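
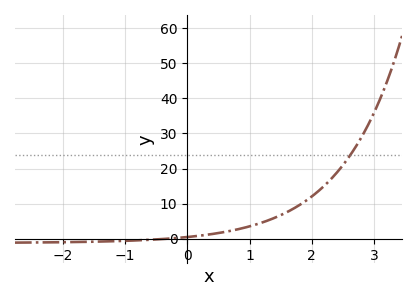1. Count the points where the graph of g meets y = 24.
1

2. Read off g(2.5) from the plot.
21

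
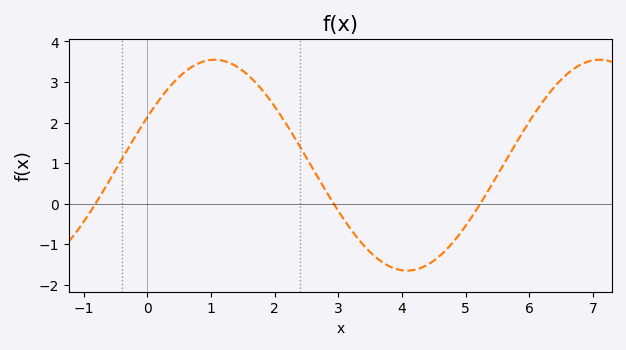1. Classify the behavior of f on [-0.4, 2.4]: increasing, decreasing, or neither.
neither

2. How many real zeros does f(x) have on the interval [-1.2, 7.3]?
3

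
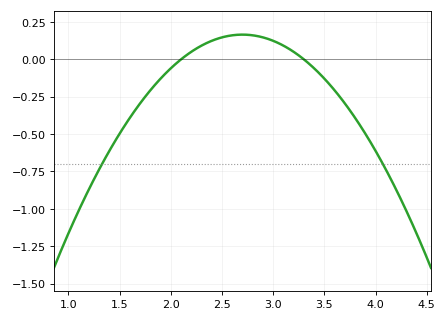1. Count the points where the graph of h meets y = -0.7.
2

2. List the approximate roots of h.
2.1, 3.3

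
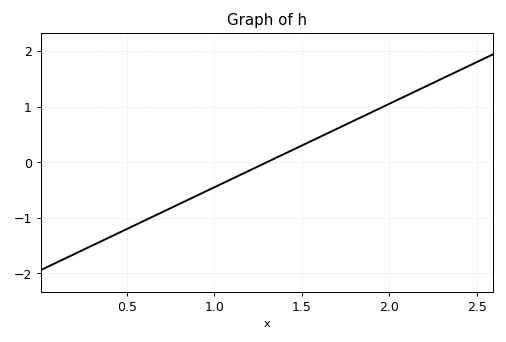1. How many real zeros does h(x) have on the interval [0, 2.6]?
1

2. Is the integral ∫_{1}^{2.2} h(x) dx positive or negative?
positive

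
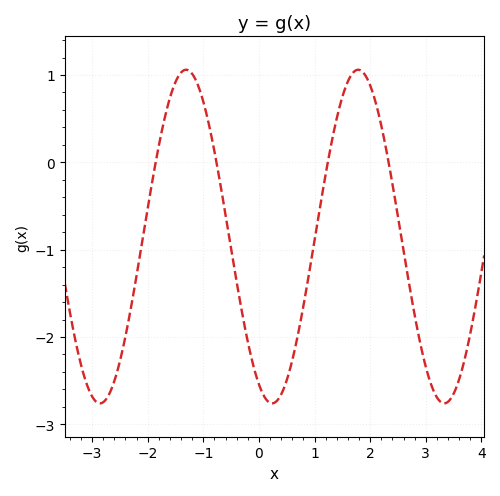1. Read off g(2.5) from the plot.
-0.6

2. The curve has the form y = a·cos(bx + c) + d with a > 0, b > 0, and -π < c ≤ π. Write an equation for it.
y = 1.91cos(2x + 2.7) - 0.85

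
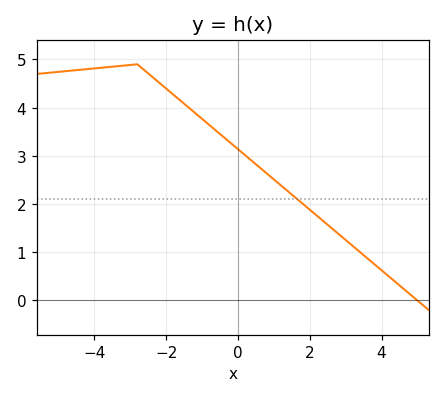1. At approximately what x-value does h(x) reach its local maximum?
-2.8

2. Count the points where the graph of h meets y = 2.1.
1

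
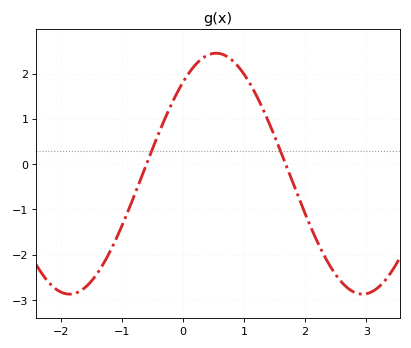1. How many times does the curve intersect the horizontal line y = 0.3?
2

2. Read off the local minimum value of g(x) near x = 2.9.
-2.9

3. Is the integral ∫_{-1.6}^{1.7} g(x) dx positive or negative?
positive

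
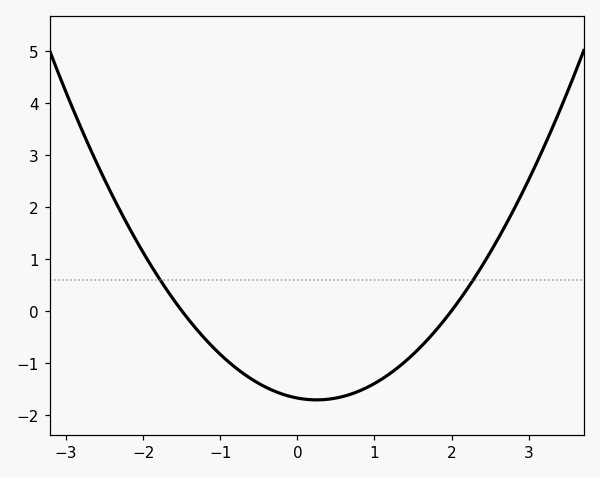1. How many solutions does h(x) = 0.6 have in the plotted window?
2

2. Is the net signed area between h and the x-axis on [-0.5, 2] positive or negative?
negative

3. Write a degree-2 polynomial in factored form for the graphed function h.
y = 0.56(x + 1.5)(x - 2)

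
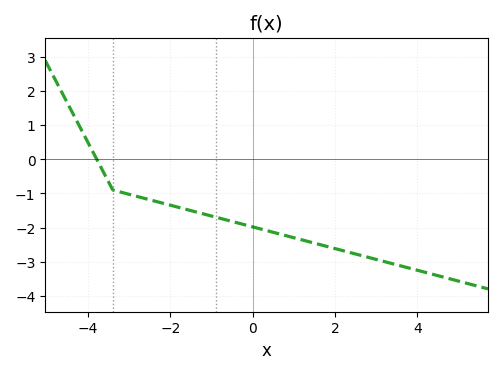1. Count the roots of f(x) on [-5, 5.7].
1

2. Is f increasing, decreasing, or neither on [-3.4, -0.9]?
decreasing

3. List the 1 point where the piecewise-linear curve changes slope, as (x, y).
(-3.4, -0.9)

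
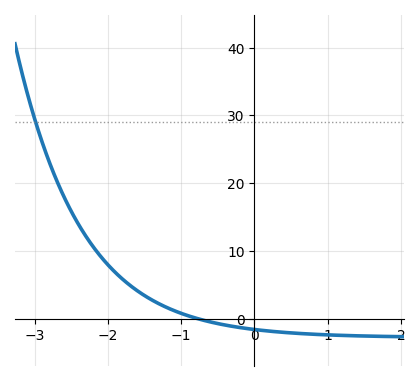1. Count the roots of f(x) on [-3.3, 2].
1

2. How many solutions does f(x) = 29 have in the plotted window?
1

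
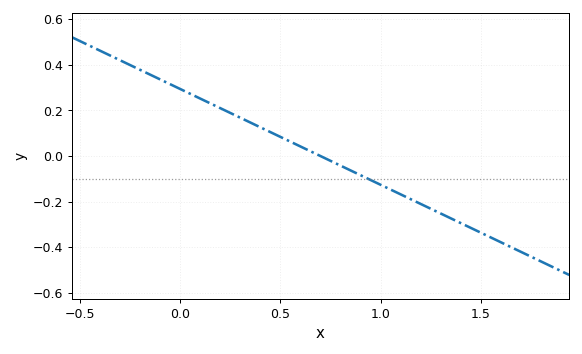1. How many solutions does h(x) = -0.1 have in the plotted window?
1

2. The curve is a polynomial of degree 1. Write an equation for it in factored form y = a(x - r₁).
y = -0.42(x - 0.7)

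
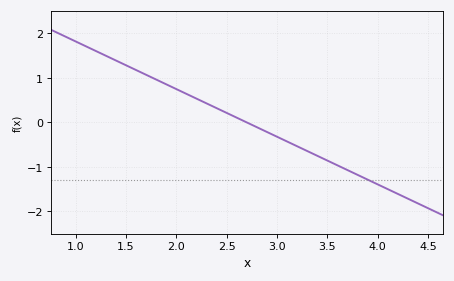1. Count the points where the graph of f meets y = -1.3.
1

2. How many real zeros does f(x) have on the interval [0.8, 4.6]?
1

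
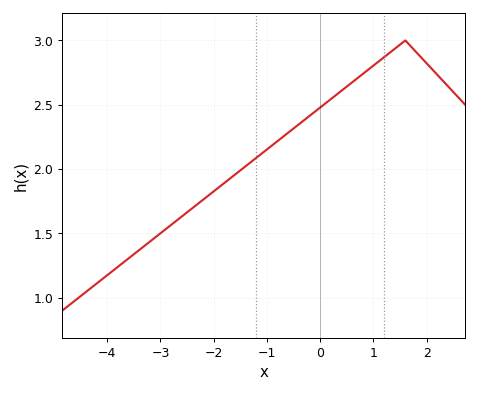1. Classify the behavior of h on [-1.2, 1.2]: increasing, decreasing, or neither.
increasing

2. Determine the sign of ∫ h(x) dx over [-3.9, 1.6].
positive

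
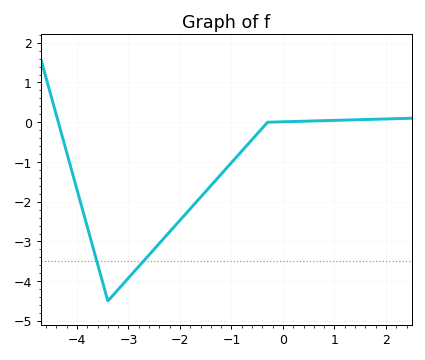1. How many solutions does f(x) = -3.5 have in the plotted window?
2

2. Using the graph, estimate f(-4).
-1.7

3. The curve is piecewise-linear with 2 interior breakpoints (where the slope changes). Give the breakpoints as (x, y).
(-3.4, -4.5); (-0.3, 0)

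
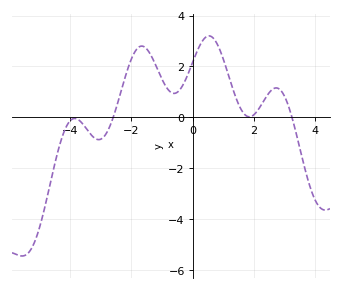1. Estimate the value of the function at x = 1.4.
0.829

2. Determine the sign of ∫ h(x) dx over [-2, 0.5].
positive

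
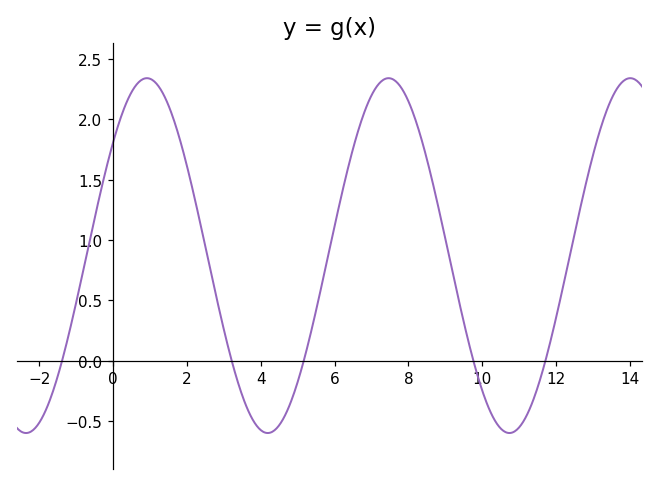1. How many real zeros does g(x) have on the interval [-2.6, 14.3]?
5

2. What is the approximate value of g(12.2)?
0.631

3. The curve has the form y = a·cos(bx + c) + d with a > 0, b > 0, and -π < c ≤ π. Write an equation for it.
y = 1.47cos(0.96x - 0.88) + 0.87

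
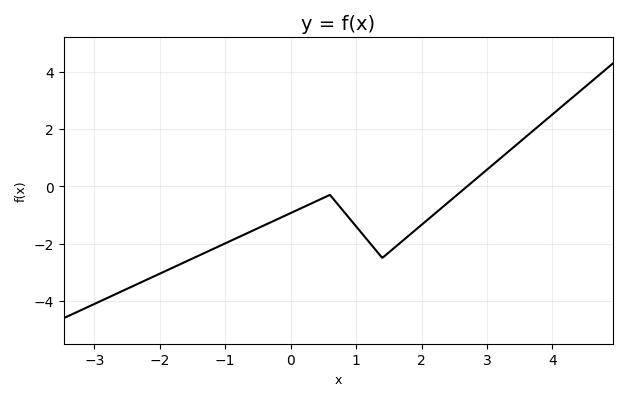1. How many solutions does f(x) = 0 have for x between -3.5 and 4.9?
1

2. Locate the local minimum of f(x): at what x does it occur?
1.4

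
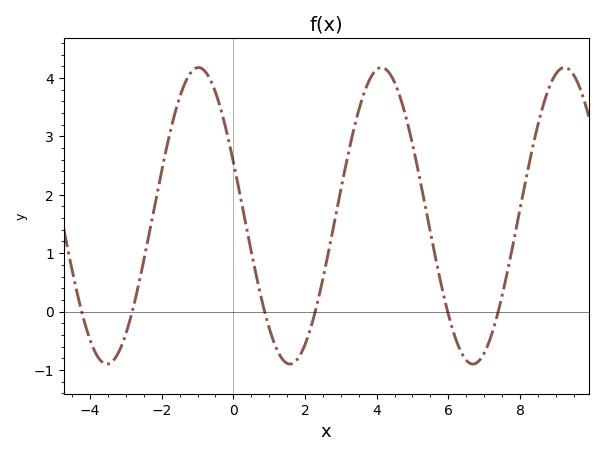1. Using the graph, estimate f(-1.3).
4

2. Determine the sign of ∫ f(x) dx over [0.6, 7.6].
positive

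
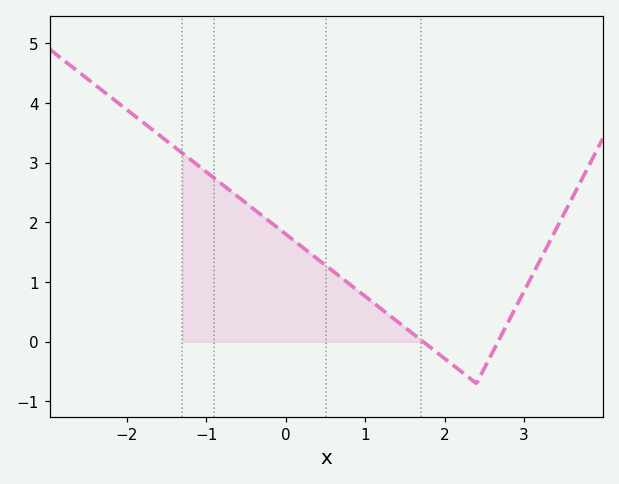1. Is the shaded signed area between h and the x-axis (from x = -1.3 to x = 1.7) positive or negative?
positive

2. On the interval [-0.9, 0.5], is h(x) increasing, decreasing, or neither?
decreasing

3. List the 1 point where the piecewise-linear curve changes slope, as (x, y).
(2.4, -0.7)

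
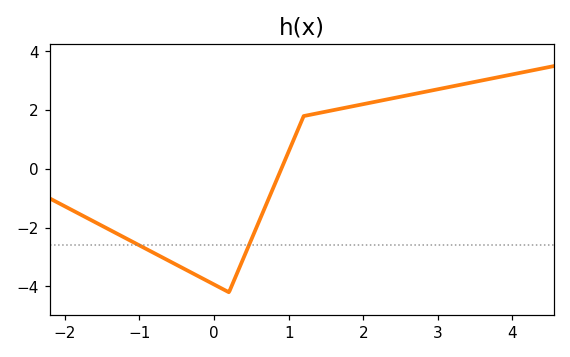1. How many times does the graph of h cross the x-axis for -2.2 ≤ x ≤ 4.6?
1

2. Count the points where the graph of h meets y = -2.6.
2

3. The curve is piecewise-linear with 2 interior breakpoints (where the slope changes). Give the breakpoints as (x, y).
(0.2, -4.2); (1.2, 1.8)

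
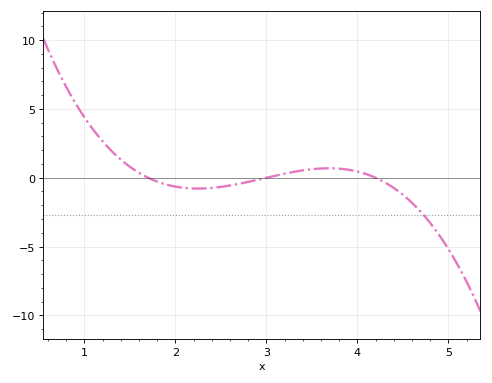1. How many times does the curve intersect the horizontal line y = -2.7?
1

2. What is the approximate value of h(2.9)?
0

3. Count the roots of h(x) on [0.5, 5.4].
3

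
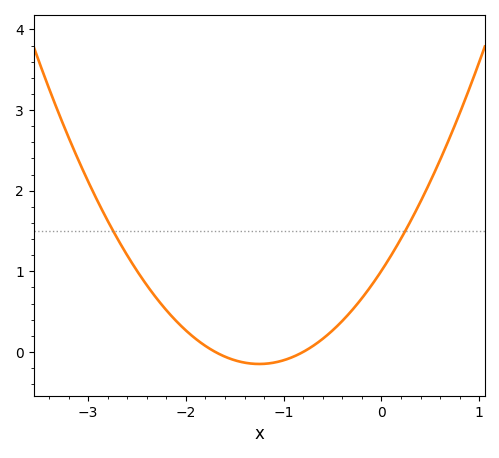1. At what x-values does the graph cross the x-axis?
-1.7, -0.8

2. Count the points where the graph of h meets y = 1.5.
2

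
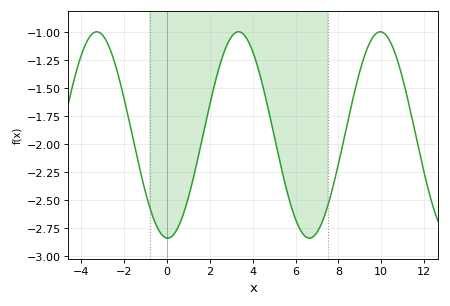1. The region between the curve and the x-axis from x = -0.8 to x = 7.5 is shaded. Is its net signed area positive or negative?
negative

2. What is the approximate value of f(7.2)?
-2.7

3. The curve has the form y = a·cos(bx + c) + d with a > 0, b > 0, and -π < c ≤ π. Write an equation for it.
y = 0.92cos(0.95x + 3.1) - 1.92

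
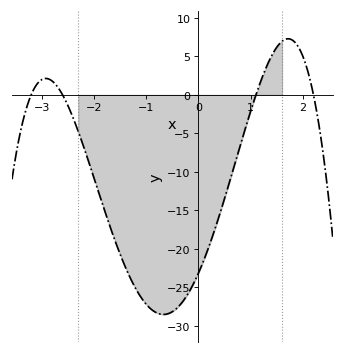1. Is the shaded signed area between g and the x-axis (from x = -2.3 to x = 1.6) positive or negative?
negative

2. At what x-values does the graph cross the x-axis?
-3.2, -2.6, 1.1, 2.2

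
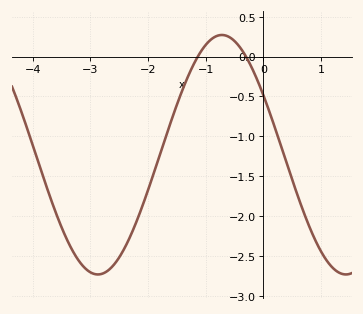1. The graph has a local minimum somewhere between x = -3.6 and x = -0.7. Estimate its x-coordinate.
-2.87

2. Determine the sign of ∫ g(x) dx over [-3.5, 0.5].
negative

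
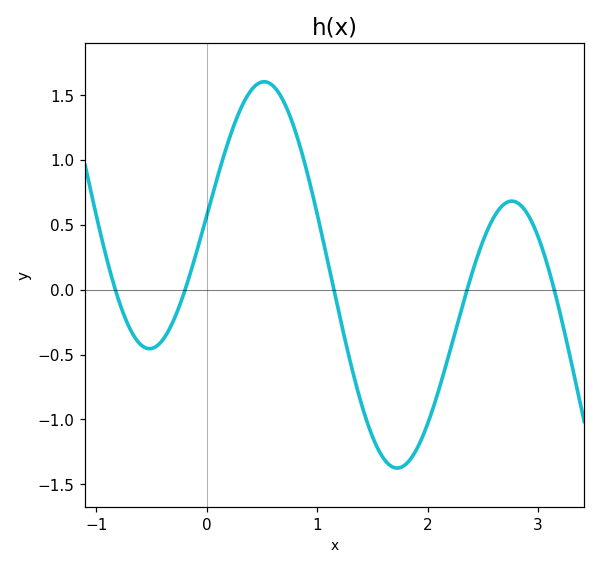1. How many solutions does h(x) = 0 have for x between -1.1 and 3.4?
5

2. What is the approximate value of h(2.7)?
0.65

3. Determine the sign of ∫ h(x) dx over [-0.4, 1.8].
positive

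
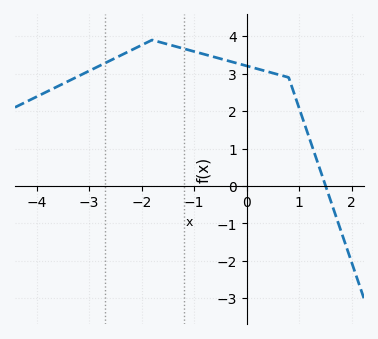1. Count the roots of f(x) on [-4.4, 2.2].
1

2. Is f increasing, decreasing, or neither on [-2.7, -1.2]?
neither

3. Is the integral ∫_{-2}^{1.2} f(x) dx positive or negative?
positive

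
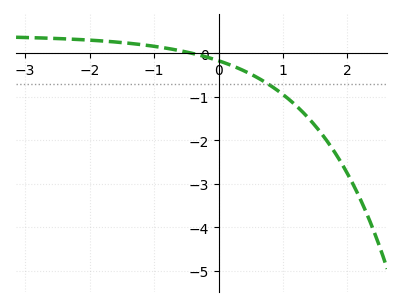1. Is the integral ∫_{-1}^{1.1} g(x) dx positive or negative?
negative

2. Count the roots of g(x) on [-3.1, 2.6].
1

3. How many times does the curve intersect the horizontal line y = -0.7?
1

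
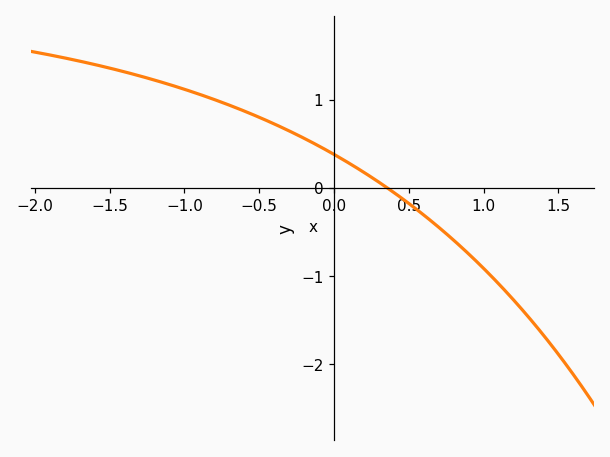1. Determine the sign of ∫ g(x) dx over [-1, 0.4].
positive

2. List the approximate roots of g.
0.356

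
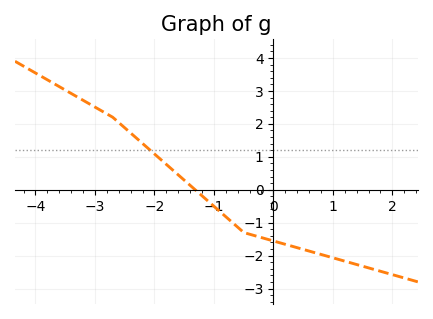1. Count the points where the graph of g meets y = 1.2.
1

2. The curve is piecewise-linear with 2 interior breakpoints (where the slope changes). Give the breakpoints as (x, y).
(-2.7, 2.2); (-0.5, -1.3)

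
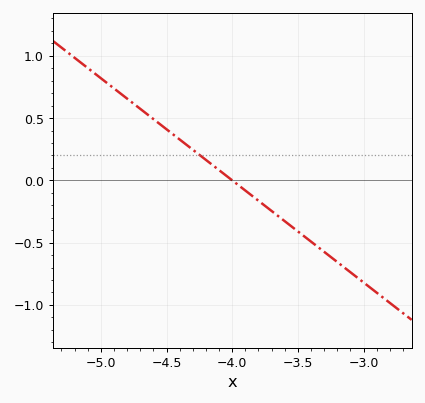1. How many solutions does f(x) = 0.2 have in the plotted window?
1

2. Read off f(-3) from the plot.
-0.82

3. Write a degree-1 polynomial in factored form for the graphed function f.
y = -0.82(x + 4)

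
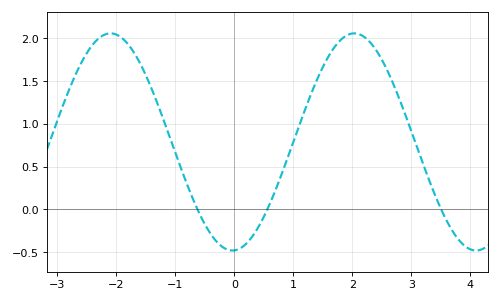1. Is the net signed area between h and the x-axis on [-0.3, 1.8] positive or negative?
positive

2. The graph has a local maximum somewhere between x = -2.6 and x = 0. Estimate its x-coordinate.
-2.1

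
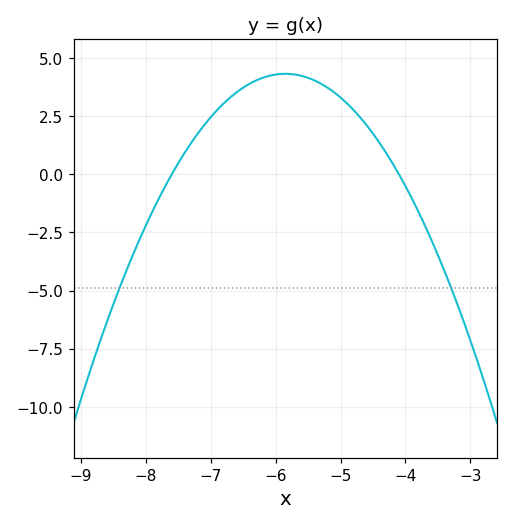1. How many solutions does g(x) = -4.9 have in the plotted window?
2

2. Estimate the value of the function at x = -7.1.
2.2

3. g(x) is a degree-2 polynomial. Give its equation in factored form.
y = -1.41(x + 7.6)(x + 4.1)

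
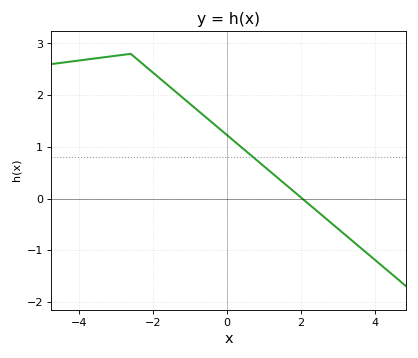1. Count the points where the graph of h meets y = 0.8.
1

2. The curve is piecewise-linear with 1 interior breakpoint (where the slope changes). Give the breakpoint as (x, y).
(-2.6, 2.8)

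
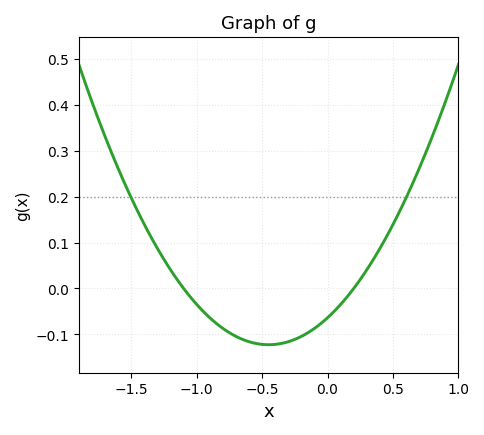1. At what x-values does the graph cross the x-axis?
-1.1, 0.2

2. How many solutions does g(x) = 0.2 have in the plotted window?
2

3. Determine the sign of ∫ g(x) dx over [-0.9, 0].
negative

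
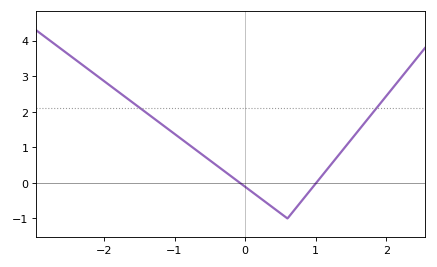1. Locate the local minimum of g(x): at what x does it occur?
0.601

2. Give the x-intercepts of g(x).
-0.072, 1.01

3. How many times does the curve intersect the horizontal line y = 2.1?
2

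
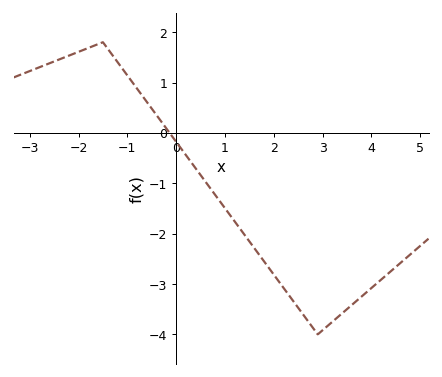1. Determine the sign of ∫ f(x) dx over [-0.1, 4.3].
negative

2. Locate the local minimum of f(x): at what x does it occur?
2.9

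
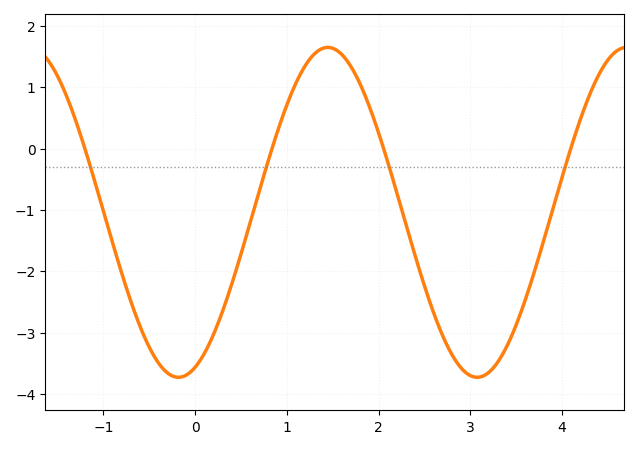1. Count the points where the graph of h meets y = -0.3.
4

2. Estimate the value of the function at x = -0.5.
-3.24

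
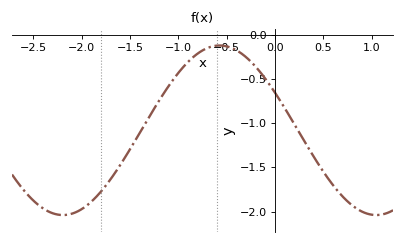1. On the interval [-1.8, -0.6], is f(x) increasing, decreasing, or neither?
increasing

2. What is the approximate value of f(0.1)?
-0.828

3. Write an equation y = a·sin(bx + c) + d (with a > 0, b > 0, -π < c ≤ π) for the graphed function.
y = 0.96sin(1.94x + 2.68) - 1.08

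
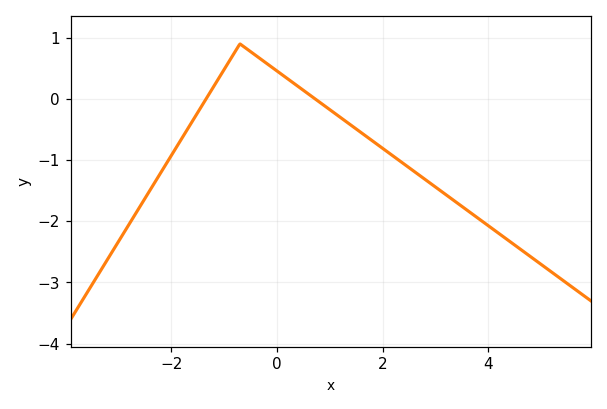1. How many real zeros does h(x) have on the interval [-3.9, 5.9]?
2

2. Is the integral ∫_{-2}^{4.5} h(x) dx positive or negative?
negative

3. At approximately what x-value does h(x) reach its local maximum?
-0.6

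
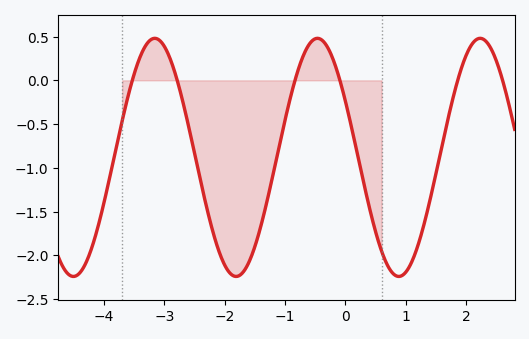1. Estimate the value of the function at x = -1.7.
-2.19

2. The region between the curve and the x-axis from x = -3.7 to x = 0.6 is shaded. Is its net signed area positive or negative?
negative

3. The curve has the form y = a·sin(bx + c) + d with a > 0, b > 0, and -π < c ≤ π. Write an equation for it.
y = 1.36sin(2.33x + 2.65) - 0.88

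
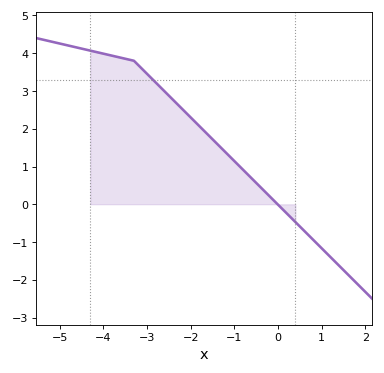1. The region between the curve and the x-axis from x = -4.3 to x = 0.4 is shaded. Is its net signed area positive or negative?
positive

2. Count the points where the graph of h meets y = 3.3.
1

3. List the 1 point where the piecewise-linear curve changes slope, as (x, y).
(-3.3, 3.8)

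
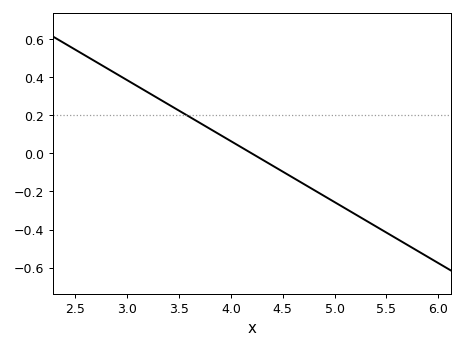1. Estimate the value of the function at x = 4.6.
-0.128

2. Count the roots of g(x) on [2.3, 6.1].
1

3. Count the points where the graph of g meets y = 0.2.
1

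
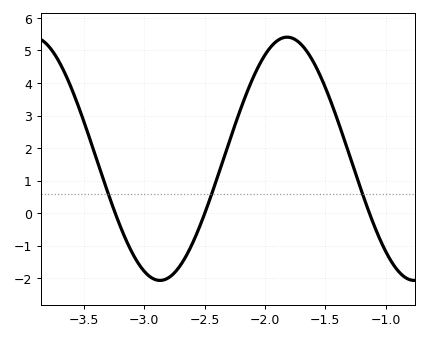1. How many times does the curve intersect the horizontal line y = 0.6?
3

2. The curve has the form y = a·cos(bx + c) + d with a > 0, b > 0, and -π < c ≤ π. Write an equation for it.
y = 3.74cos(2.98x - 0.872) + 1.67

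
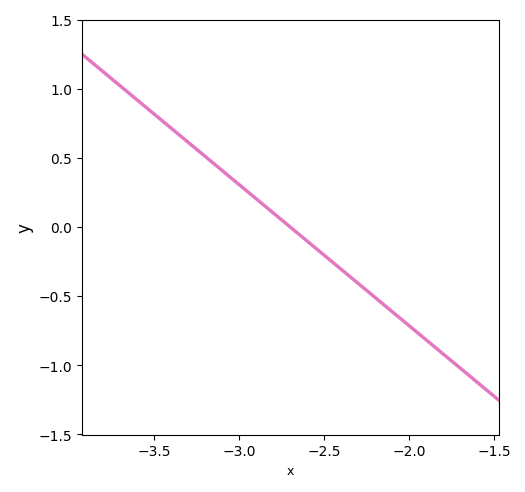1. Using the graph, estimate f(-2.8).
0.1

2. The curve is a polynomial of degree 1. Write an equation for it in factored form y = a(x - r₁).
y = -1.02(x + 2.7)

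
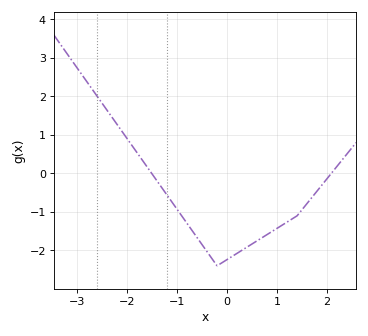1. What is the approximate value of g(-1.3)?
-0.377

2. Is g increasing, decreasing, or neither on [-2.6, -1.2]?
decreasing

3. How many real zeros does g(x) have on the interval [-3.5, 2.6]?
2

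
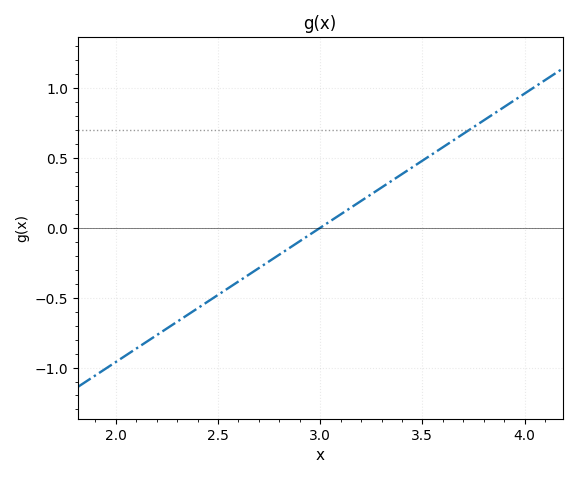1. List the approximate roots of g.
3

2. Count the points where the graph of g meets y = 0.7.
1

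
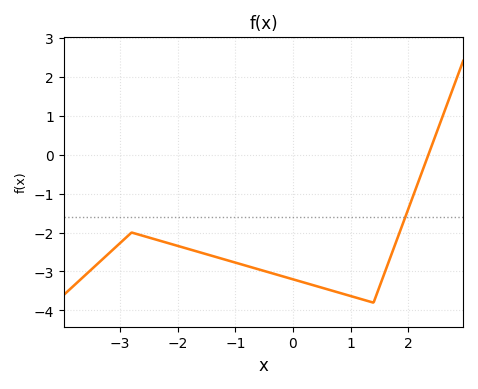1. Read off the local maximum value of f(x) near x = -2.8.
-2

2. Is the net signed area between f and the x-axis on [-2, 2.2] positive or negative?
negative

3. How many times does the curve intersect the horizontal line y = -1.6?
1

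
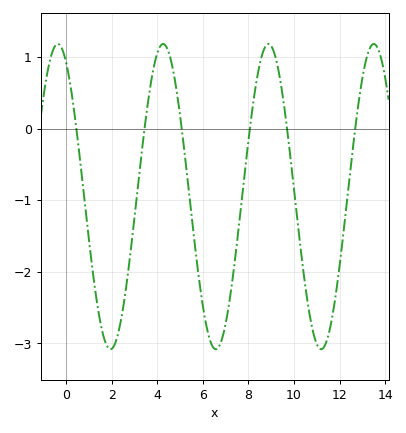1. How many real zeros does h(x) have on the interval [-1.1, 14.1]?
6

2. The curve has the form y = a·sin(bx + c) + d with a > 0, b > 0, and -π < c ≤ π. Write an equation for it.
y = 2.13sin(1.36x + 2.06) - 0.95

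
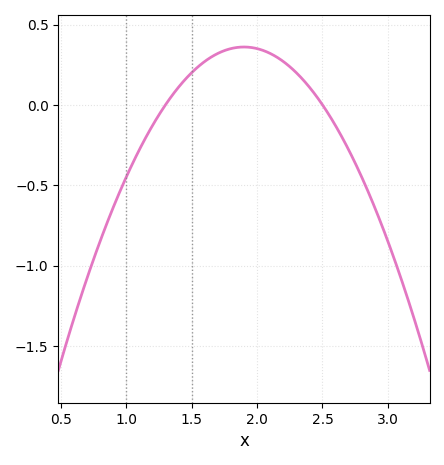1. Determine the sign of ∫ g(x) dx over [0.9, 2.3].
positive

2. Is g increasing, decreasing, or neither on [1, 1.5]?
increasing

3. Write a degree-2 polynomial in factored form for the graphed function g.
y = -1(x - 1.3)(x - 2.5)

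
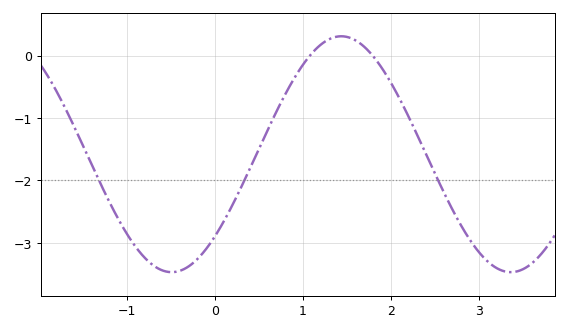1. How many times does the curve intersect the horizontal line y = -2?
3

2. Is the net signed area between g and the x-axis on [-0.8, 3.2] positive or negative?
negative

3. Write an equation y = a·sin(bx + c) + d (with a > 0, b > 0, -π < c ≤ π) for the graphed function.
y = 1.89sin(1.63x - 0.77) - 1.58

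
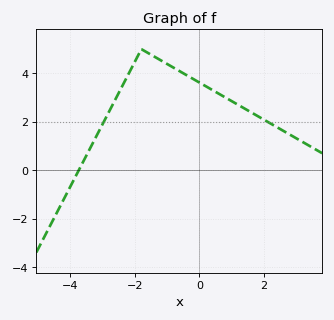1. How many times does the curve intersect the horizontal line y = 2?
2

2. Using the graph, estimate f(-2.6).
3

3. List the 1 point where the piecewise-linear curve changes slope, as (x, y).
(-1.8, 5)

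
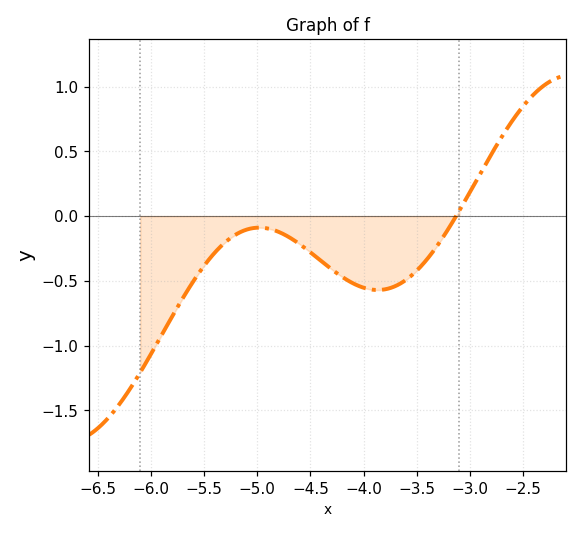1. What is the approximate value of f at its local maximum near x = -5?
-0.089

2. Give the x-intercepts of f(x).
-3.13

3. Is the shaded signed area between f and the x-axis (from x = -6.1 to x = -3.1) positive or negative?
negative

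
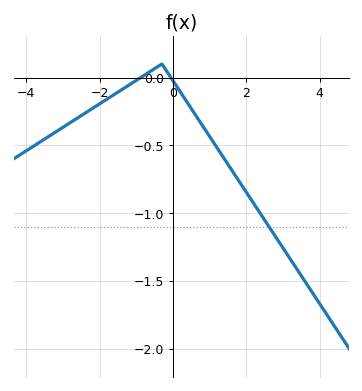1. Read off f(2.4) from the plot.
-1.01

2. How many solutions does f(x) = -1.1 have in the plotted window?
1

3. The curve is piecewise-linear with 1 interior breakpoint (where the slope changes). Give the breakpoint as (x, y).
(-0.3, 0.1)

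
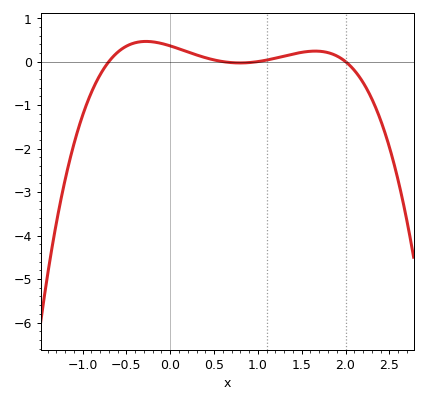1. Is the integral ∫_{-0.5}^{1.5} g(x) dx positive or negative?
positive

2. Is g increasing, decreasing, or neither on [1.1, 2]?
neither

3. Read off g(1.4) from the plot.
0.173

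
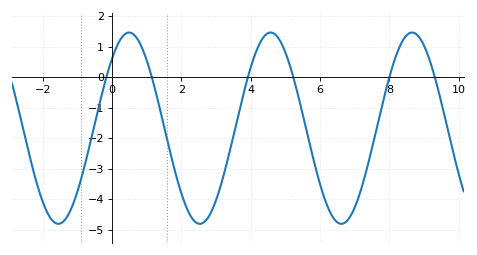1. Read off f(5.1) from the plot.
0.5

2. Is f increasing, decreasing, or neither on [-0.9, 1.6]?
neither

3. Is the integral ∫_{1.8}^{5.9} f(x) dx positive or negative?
negative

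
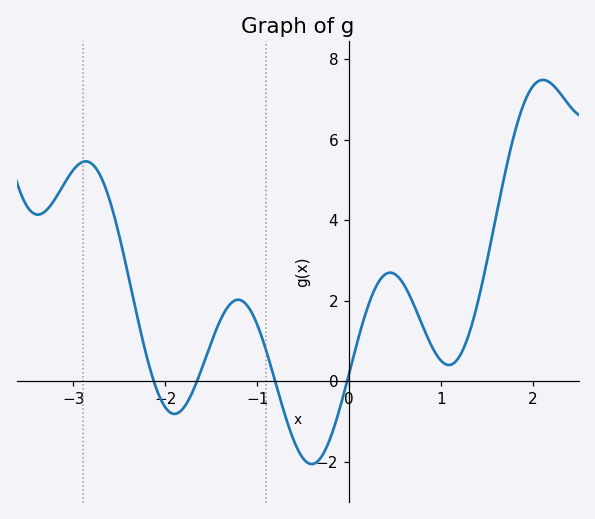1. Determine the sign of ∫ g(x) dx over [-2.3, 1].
positive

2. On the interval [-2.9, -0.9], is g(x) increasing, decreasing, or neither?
neither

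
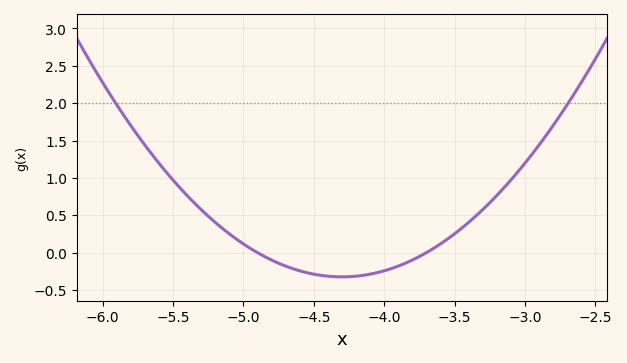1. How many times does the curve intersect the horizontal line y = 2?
2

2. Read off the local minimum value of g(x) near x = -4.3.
-0.324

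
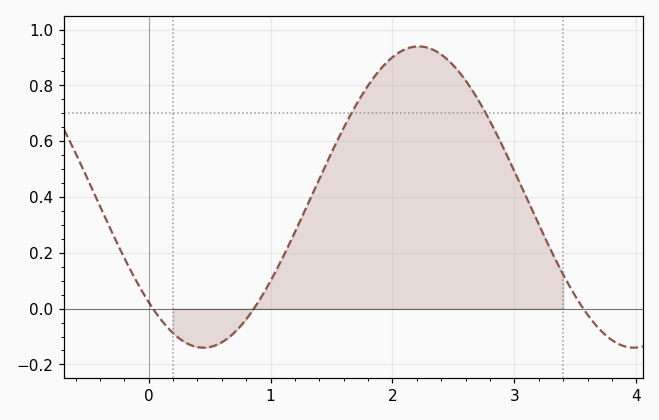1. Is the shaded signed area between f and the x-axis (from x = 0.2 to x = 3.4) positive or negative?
positive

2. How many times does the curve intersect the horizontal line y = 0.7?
2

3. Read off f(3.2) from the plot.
0.3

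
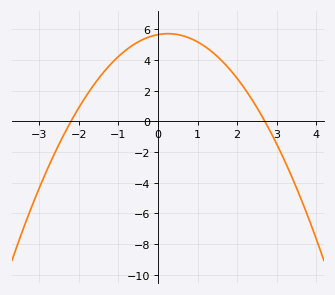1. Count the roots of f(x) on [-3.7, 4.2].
2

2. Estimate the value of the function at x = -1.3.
3.4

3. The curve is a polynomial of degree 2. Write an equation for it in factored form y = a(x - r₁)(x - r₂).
y = -0.95(x + 2.2)(x - 2.7)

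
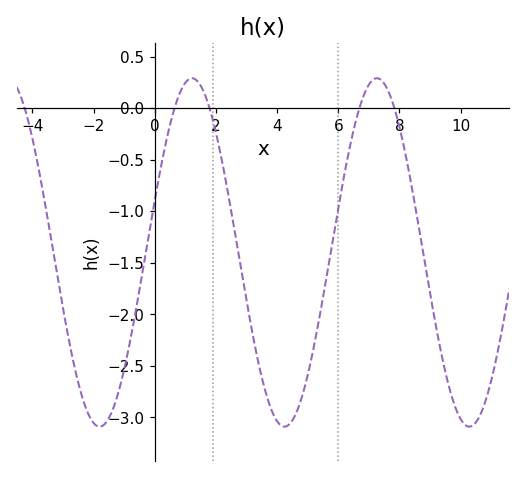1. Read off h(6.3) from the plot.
-0.5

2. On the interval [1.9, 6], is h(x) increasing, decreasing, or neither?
neither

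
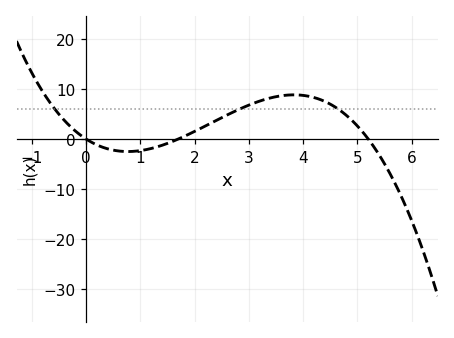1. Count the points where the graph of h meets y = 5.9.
3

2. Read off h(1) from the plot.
-2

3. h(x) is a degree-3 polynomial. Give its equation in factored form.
y = -0.79(x - 0)(x - 1.7)(x - 5.2)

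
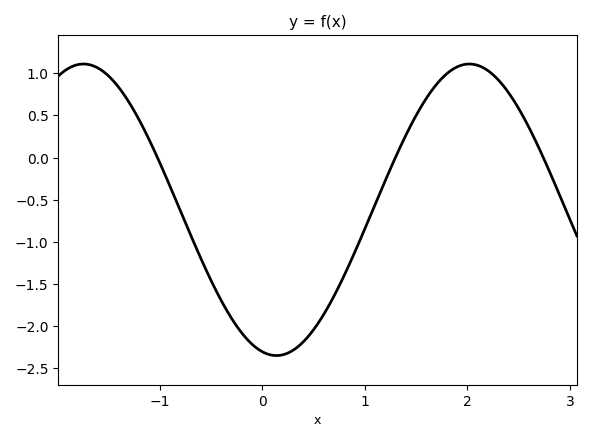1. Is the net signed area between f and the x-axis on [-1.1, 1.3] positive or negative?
negative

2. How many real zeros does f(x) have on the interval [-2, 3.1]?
3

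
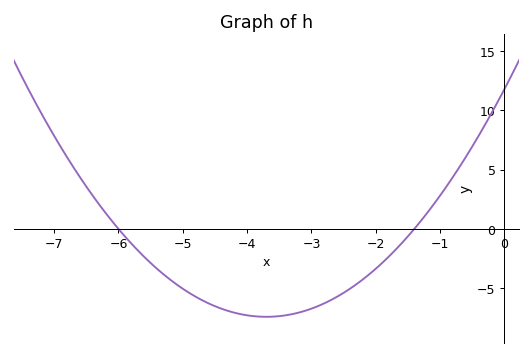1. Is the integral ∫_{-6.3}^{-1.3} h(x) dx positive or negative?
negative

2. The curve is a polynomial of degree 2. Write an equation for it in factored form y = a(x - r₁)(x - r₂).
y = 1.4(x + 6)(x + 1.4)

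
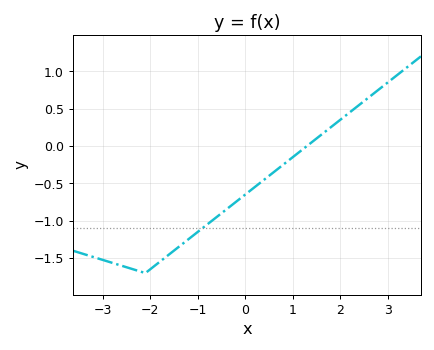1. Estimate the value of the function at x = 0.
-0.65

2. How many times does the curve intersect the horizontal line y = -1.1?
1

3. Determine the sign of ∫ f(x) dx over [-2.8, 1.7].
negative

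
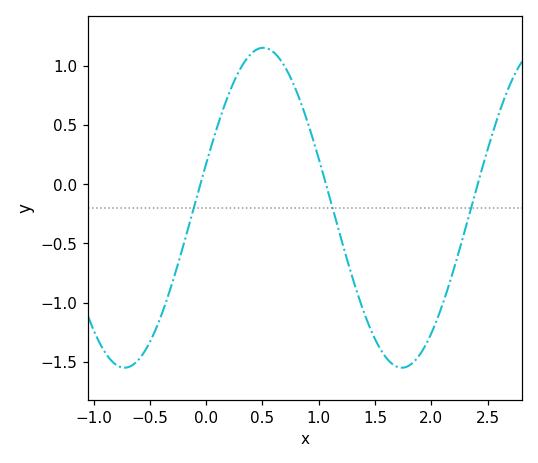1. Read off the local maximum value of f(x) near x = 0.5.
1.15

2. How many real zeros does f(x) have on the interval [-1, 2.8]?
3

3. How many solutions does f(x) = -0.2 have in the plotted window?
3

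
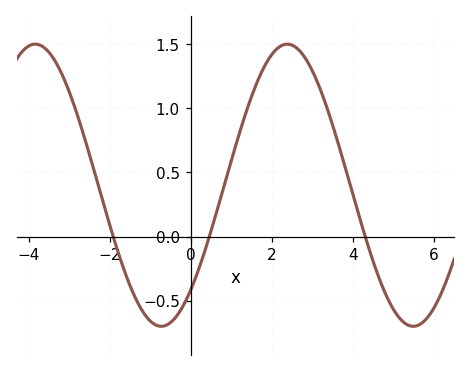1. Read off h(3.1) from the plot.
1.25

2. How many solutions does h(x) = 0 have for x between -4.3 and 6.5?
3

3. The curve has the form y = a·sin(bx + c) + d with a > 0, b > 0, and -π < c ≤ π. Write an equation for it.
y = 1.1sin(1x - 0.84) + 0.4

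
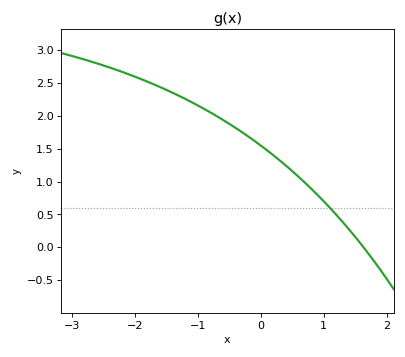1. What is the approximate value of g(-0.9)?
2.11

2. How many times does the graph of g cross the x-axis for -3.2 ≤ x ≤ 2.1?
1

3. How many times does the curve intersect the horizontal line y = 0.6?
1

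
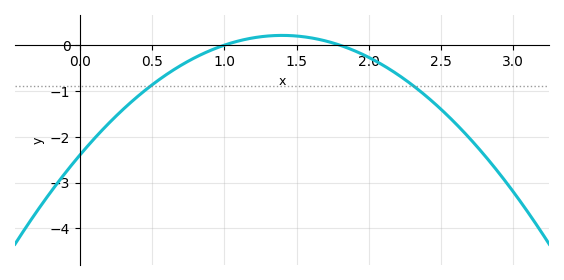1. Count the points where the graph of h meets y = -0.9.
2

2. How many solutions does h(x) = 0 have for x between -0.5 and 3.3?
2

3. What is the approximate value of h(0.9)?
-0.12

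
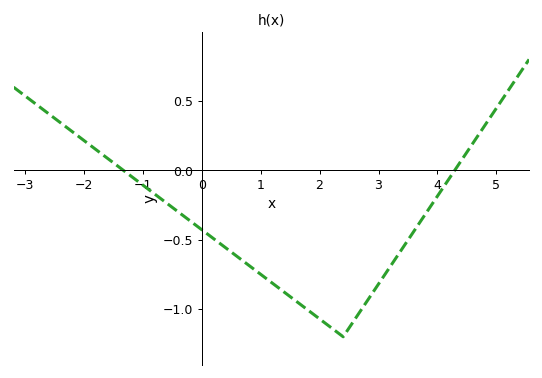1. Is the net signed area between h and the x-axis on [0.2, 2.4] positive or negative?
negative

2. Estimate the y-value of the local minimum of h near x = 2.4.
-1.2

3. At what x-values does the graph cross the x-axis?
-1.4, 4.2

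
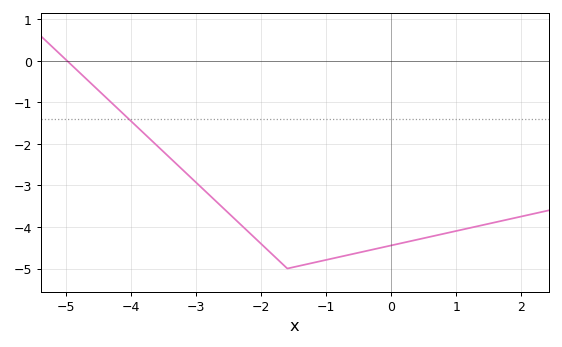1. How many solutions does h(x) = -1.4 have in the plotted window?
1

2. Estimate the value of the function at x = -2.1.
-4.26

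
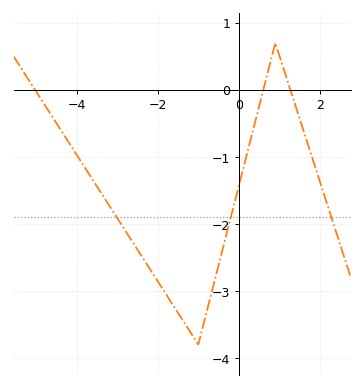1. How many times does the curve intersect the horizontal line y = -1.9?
3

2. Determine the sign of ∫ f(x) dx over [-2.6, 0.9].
negative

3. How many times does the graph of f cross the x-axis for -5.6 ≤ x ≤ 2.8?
3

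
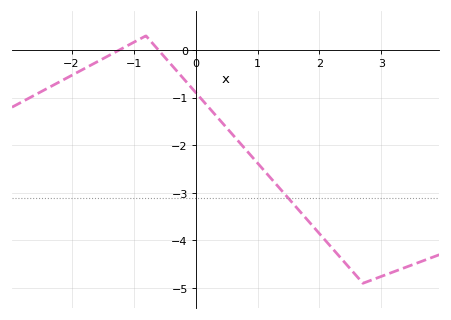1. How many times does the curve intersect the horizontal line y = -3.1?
1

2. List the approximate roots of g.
-1.23, -0.598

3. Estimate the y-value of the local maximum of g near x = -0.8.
0.3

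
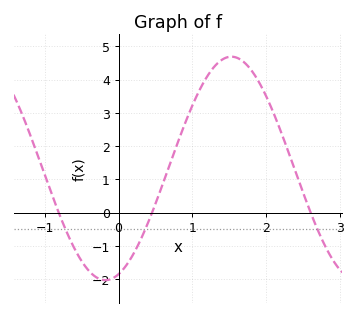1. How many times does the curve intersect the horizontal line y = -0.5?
3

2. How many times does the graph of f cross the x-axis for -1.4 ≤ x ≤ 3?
3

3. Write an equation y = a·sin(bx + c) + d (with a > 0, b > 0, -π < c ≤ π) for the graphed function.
y = 3.36sin(1.8x - 1.2) + 1.33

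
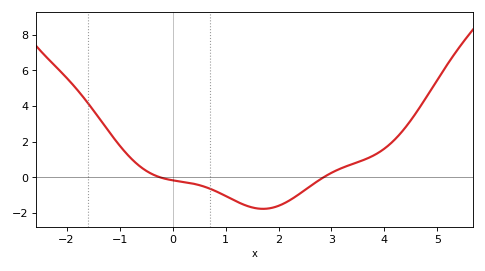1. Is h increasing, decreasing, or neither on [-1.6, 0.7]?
decreasing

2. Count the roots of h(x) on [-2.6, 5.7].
2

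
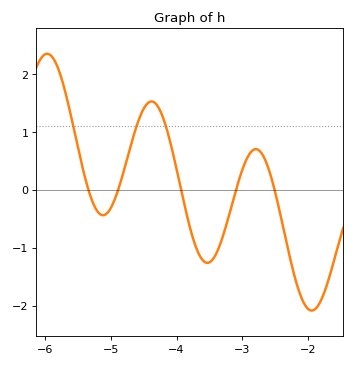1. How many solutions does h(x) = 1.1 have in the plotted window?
3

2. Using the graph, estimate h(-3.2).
-0.4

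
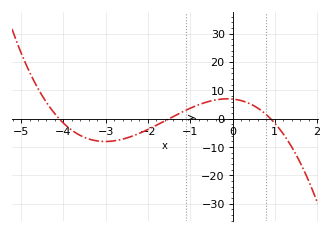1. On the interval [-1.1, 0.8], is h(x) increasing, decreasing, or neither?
neither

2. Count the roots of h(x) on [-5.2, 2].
3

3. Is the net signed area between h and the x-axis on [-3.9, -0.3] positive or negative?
negative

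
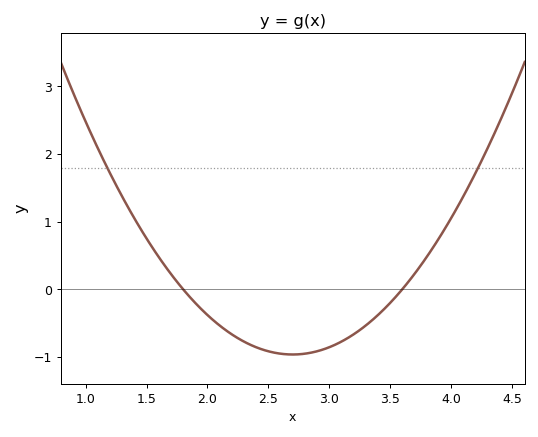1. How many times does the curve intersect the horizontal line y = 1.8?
2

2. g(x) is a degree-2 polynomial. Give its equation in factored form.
y = 1.19(x - 1.8)(x - 3.6)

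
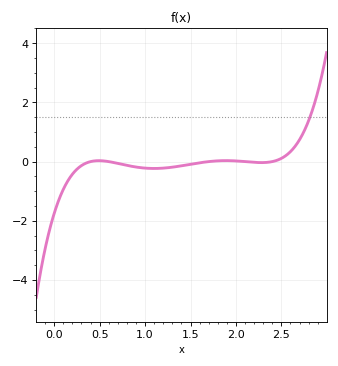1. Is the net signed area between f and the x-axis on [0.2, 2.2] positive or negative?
negative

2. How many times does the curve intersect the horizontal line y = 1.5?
1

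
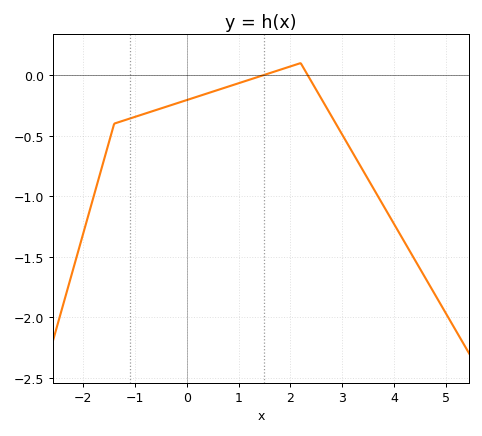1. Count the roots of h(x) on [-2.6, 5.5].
2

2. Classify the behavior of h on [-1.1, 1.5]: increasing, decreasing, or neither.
increasing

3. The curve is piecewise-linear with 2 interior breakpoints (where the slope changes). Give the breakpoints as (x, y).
(-1.4, -0.4); (2.2, 0.1)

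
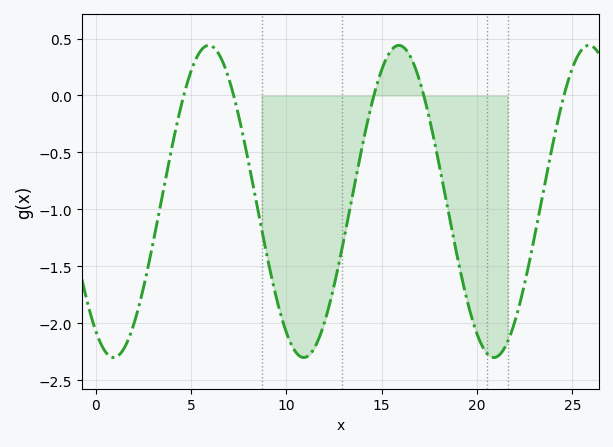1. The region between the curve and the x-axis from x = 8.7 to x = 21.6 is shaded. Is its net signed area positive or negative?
negative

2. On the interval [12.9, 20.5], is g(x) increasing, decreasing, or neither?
neither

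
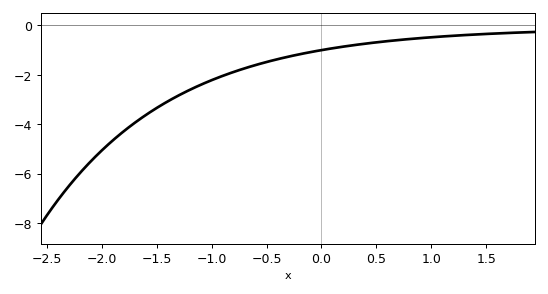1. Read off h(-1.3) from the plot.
-2.84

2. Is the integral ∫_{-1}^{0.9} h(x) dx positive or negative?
negative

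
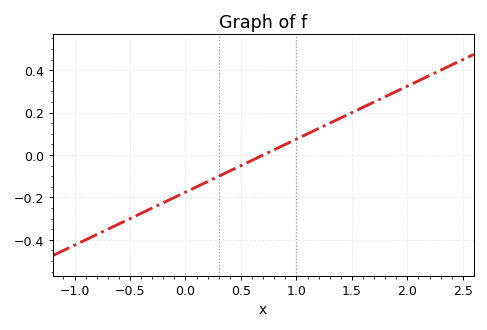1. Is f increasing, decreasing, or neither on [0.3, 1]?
increasing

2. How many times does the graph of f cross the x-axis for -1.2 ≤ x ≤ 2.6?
1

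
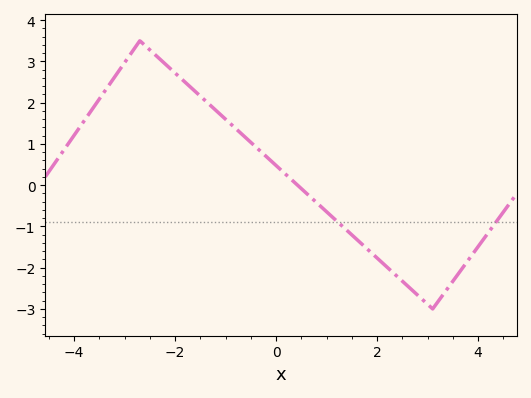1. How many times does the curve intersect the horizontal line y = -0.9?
2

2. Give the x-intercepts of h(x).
0.4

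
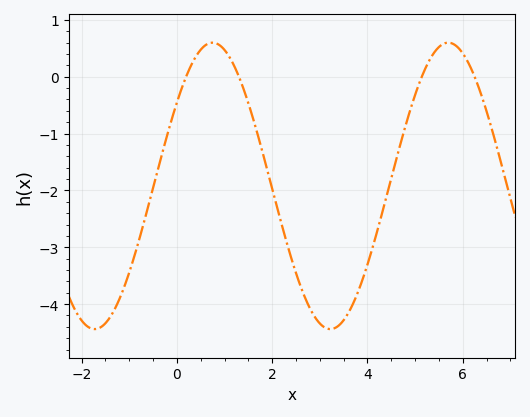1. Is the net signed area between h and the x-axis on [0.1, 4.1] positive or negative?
negative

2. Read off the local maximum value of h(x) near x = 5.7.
0.6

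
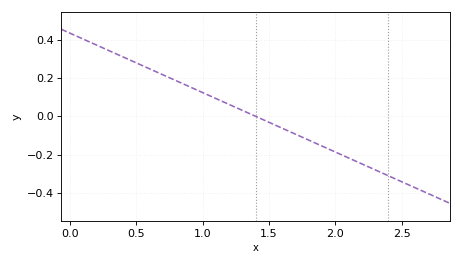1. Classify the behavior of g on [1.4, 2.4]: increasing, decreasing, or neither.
decreasing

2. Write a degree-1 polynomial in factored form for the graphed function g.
y = -0.31(x - 1.4)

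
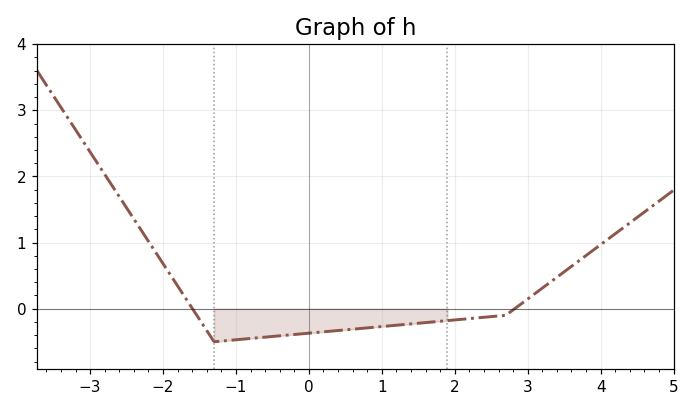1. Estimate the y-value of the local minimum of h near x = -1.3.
-0.5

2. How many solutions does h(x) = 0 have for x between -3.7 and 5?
2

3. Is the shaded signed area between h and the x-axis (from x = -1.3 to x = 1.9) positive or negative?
negative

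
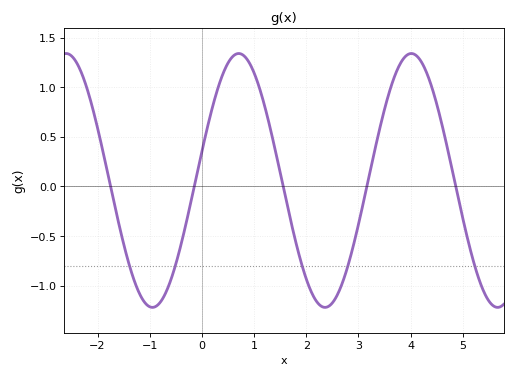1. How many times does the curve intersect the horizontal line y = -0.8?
5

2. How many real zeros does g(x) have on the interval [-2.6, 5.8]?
5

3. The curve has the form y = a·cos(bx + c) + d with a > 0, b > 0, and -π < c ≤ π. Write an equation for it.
y = 1.28cos(1.9x - 1.34) + 0.06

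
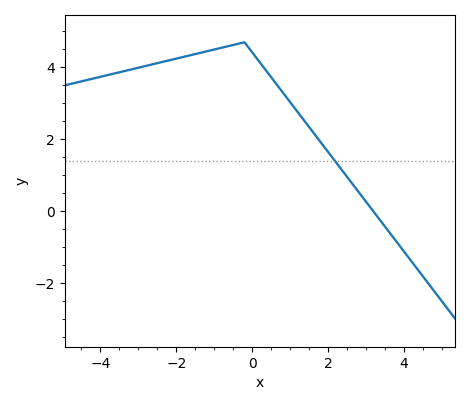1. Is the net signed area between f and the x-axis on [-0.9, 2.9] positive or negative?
positive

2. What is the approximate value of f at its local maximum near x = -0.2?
4.7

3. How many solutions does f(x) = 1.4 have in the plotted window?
1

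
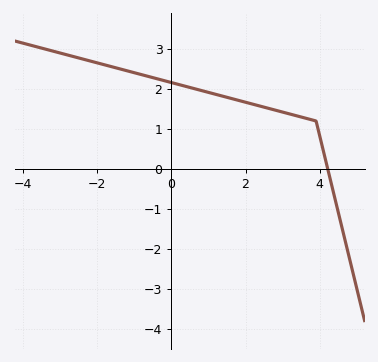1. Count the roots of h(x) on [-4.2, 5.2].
1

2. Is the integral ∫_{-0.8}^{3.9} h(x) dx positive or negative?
positive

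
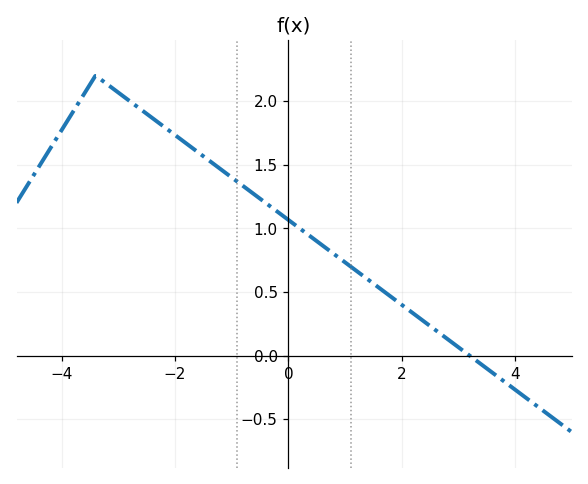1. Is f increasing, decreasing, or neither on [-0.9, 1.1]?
decreasing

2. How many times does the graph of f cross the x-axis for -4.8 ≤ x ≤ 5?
1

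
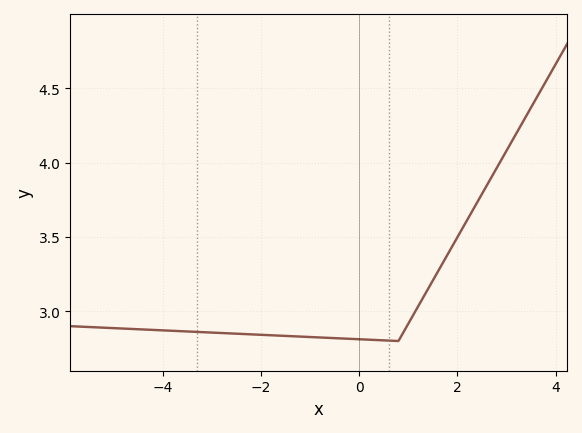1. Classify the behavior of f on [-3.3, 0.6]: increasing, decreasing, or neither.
decreasing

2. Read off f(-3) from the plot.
2.86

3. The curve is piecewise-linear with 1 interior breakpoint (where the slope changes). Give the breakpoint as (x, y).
(0.8, 2.8)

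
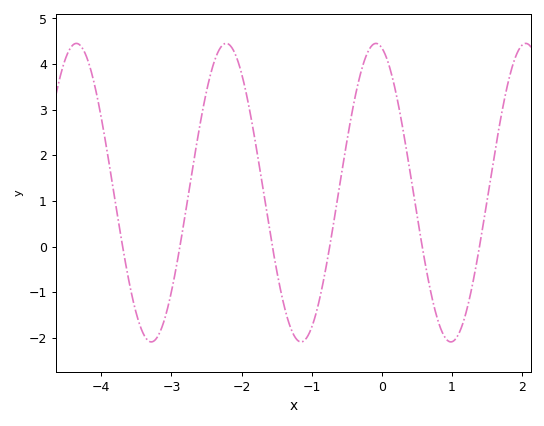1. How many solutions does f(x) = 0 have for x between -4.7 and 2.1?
6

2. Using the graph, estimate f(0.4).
1.7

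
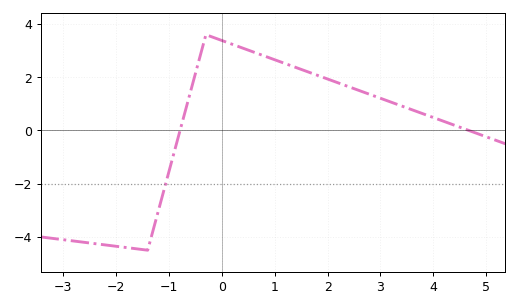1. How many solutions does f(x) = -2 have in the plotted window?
1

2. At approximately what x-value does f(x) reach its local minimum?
-1.4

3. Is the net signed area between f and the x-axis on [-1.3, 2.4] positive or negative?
positive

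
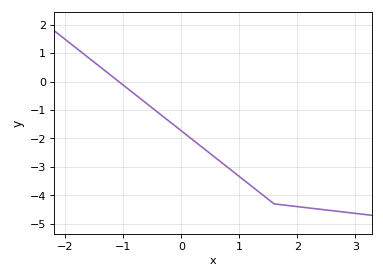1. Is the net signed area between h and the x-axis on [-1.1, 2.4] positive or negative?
negative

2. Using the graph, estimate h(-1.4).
0.5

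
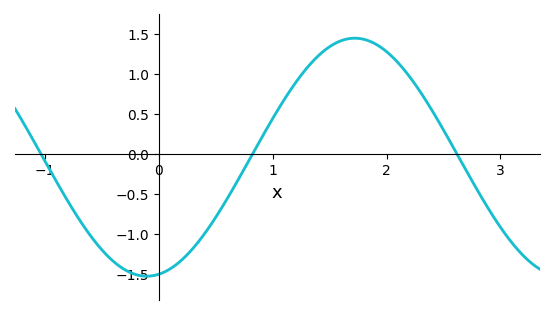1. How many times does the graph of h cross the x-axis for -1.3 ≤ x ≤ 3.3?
3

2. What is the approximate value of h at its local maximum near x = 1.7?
1.45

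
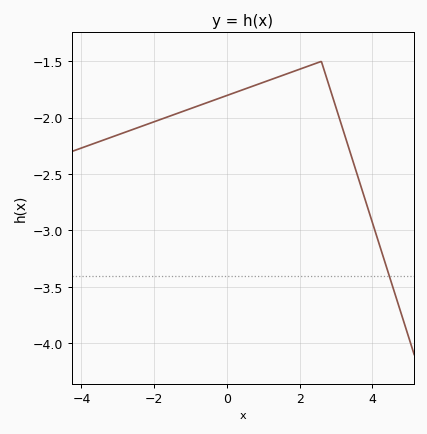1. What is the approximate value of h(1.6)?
-1.6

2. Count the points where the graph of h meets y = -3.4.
1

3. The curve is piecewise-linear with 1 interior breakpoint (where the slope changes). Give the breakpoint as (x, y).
(2.6, -1.5)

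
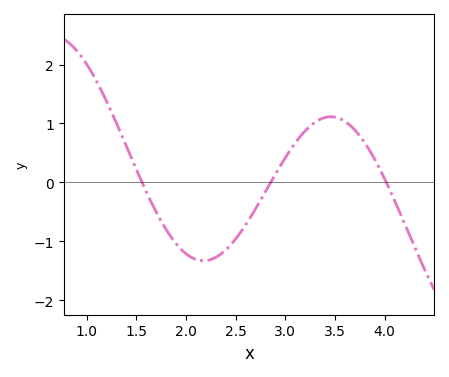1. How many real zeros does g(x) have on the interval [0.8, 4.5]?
3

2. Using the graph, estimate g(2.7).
-0.451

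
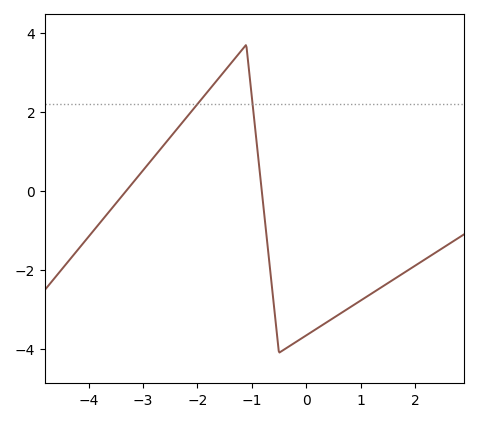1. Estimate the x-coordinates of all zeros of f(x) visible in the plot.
-3.31, -0.815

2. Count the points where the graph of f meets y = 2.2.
2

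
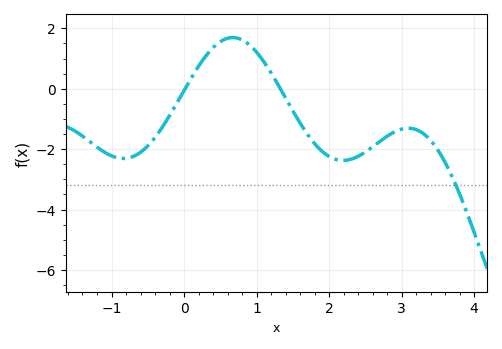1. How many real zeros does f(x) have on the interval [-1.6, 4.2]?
2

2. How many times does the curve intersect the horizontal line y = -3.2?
1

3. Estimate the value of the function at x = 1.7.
-1.4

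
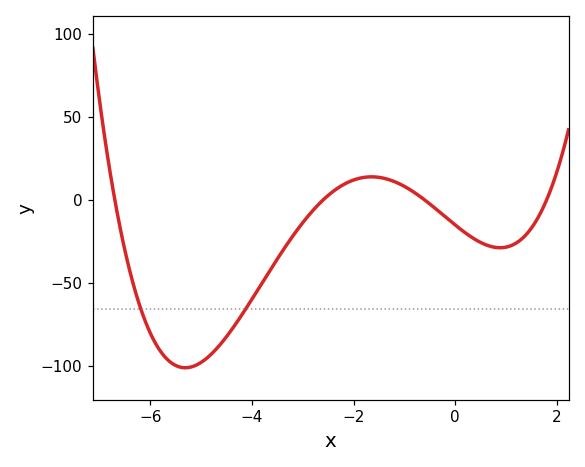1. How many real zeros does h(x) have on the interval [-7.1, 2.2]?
4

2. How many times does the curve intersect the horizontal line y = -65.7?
2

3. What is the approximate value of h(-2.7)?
-5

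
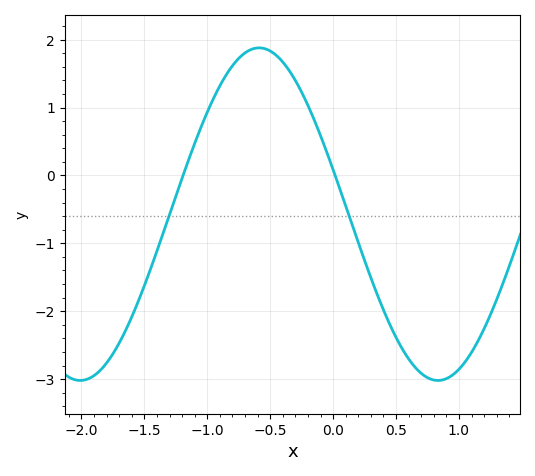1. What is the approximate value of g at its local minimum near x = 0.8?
-3.02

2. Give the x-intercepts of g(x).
-1.19, 0.016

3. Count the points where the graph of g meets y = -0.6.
2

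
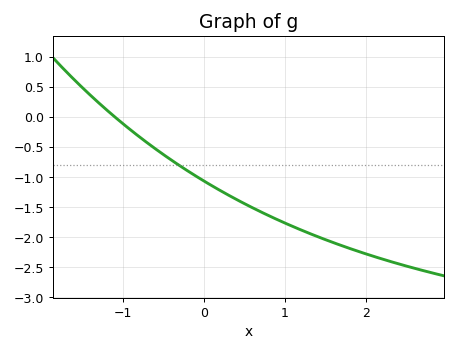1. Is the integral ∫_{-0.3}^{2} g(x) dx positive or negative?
negative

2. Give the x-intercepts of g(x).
-1.1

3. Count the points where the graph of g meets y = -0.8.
1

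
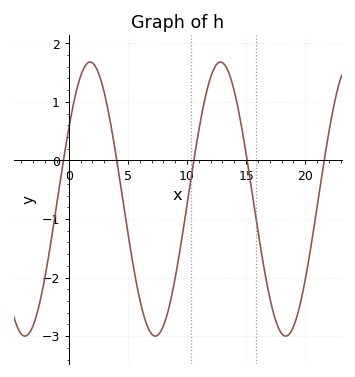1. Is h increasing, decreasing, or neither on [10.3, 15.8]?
neither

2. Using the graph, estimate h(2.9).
1.24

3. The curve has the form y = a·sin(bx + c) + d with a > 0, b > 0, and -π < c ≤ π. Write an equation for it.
y = 2.34sin(0.57x + 0.54) - 0.66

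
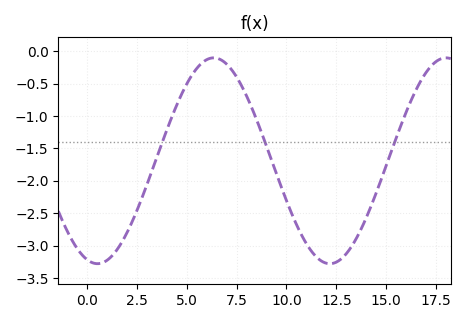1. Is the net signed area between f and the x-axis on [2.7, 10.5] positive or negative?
negative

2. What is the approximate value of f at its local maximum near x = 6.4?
-0.1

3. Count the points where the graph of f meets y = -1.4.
3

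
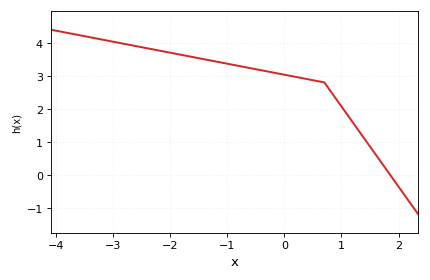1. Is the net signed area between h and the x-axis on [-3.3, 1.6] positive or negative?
positive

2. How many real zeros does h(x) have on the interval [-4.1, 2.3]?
1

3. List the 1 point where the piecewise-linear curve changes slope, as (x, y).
(0.7, 2.8)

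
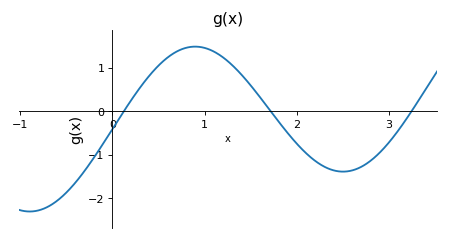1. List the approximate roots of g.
0.1, 1.7, 3.2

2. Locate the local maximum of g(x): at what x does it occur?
0.9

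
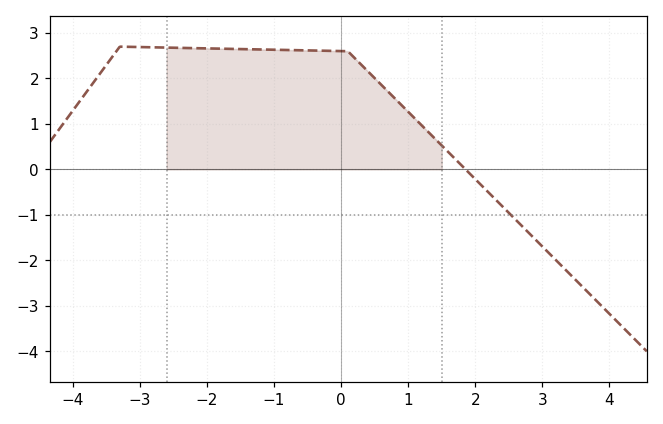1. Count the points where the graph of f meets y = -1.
1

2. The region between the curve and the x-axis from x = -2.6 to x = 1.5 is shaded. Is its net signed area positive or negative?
positive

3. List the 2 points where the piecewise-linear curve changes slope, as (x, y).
(-3.3, 2.7); (0.1, 2.6)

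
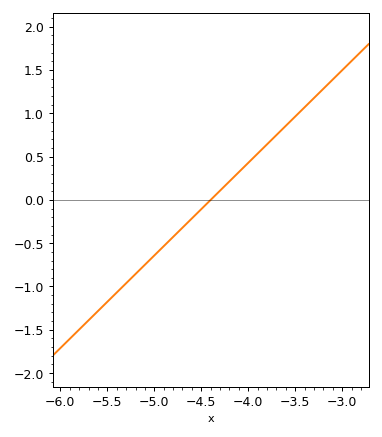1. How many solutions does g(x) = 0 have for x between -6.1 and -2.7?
1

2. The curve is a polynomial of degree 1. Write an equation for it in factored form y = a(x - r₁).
y = 1.07(x + 4.4)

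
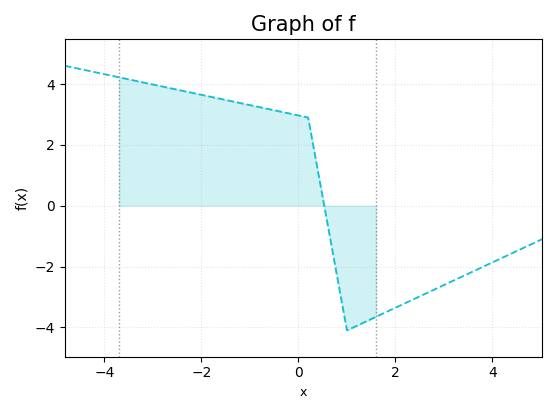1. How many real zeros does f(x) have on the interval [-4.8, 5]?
1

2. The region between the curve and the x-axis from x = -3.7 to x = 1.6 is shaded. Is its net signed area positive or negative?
positive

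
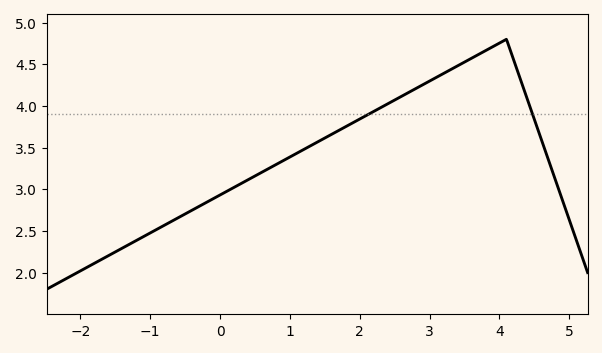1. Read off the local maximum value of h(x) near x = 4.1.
4.8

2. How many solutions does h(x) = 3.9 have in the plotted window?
2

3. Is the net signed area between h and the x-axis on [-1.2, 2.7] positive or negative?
positive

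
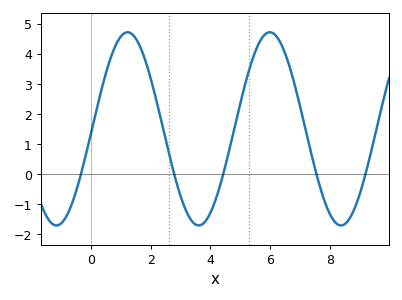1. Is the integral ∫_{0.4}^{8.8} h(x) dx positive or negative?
positive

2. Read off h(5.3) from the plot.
3.5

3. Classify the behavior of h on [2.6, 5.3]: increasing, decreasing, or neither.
neither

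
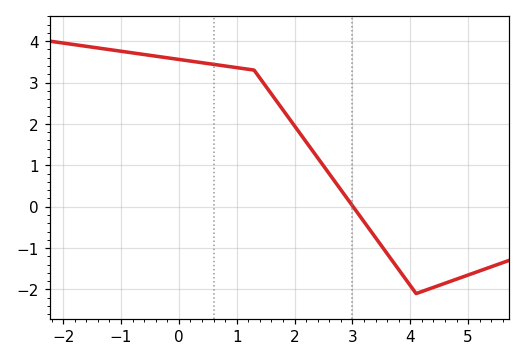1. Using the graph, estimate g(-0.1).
3.6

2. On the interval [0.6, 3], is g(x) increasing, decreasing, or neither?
decreasing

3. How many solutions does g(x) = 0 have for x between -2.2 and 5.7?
1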